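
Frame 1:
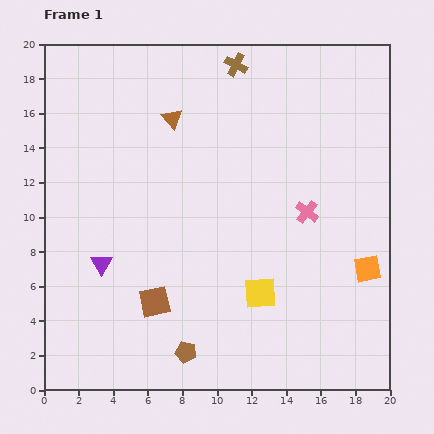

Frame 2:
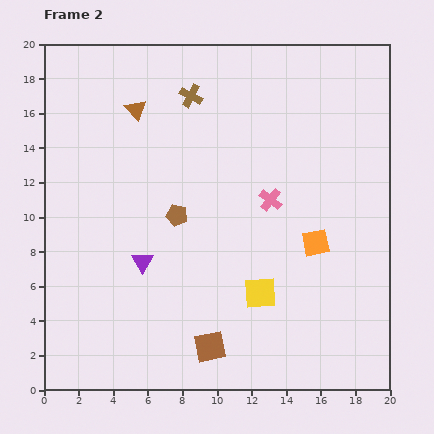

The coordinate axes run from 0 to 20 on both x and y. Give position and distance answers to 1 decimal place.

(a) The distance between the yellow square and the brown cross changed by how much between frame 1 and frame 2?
-1.2

Distance in frame 1: 13.3. Distance in frame 2: 12.1.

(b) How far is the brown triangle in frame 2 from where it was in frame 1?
2.2

The brown triangle moved from (7.4, 15.7) to (5.3, 16.2), a distance of √(2.1² + 0.5²) ≈ 2.2.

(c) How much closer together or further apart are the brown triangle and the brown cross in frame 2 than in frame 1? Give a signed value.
-1.5

Distance in frame 1: 4.8. Distance in frame 2: 3.3.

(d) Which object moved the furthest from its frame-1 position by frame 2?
the brown pentagon

(moved 7.9; next 4.1)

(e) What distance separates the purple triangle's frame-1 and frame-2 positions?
2.4

The purple triangle moved from (3.3, 7.3) to (5.7, 7.4), a distance of √(2.4² + 0.1²) ≈ 2.4.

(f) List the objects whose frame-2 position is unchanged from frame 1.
the yellow square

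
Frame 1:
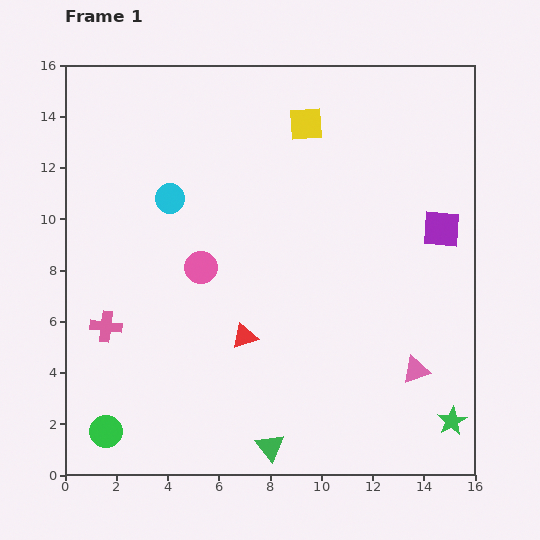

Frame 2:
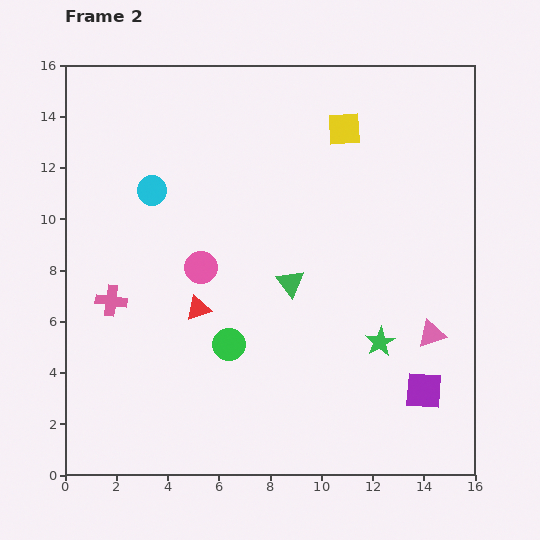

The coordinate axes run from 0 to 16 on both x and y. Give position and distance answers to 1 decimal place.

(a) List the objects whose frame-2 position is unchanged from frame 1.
the pink circle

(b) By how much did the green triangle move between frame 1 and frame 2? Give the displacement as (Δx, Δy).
(0.8, 6.4)

The green triangle was at (8.0, 1.1) in frame 1 and (8.8, 7.5) in frame 2.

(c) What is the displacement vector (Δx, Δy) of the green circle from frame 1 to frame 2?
(4.8, 3.4)

The green circle was at (1.6, 1.7) in frame 1 and (6.4, 5.1) in frame 2.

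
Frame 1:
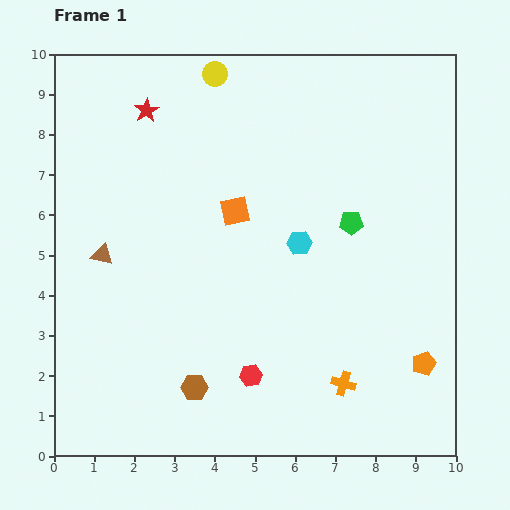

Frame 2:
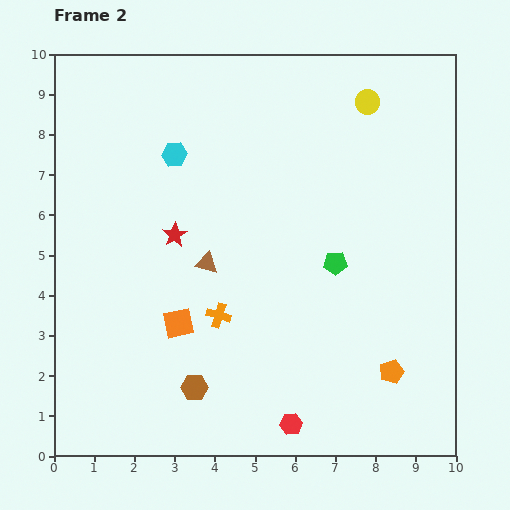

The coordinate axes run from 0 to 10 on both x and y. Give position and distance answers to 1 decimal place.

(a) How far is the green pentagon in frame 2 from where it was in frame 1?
1.1

The green pentagon moved from (7.4, 5.8) to (7.0, 4.8), a distance of √(0.4² + 1.0²) ≈ 1.1.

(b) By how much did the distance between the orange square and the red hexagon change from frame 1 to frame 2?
-0.3

Distance in frame 1: 4.1. Distance in frame 2: 3.8.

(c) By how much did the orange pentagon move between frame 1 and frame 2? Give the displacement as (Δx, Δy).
(-0.8, -0.2)

The orange pentagon was at (9.2, 2.3) in frame 1 and (8.4, 2.1) in frame 2.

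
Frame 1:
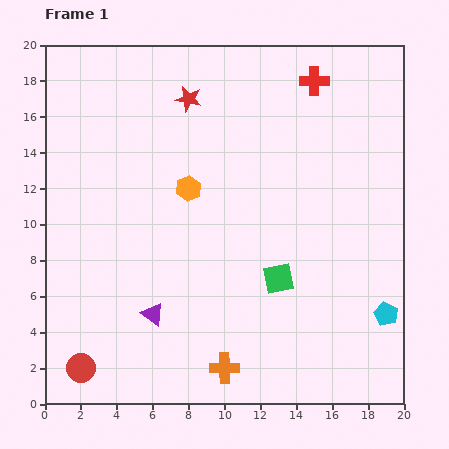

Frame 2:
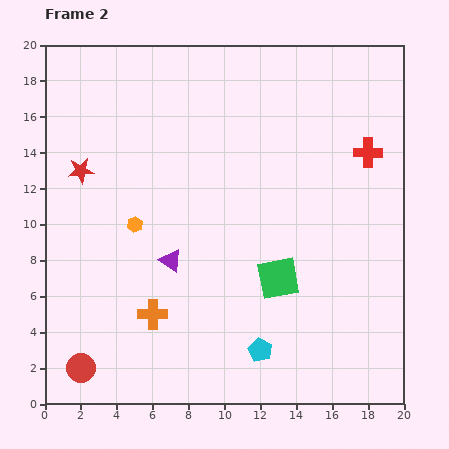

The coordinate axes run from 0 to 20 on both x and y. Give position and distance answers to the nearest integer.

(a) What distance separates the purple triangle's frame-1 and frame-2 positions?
3

The purple triangle moved from (6, 5) to (7, 8), a distance of √(1² + 3²) ≈ 3.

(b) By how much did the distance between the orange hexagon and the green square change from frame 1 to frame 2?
+2

Distance in frame 1: 7. Distance in frame 2: 9.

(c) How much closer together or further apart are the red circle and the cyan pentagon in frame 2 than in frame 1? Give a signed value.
-7

Distance in frame 1: 17. Distance in frame 2: 10.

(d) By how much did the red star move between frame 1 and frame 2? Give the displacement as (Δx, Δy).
(-6, -4)

The red star was at (8, 17) in frame 1 and (2, 13) in frame 2.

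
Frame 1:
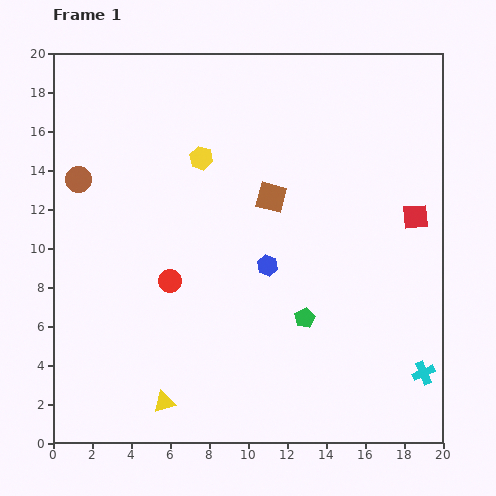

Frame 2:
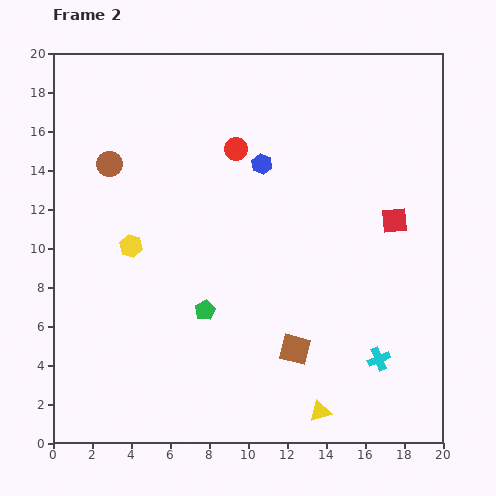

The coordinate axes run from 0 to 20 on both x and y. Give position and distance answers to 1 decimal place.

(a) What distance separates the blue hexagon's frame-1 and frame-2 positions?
5.2

The blue hexagon moved from (11.0, 9.1) to (10.7, 14.3), a distance of √(0.3² + 5.2²) ≈ 5.2.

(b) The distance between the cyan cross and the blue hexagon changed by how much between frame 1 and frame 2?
+2.0

Distance in frame 1: 9.7. Distance in frame 2: 11.7.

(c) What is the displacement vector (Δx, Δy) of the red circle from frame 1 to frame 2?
(3.4, 6.8)

The red circle was at (6.0, 8.3) in frame 1 and (9.4, 15.1) in frame 2.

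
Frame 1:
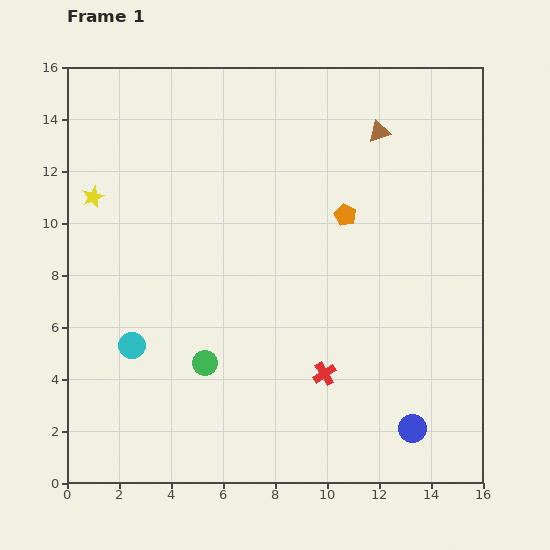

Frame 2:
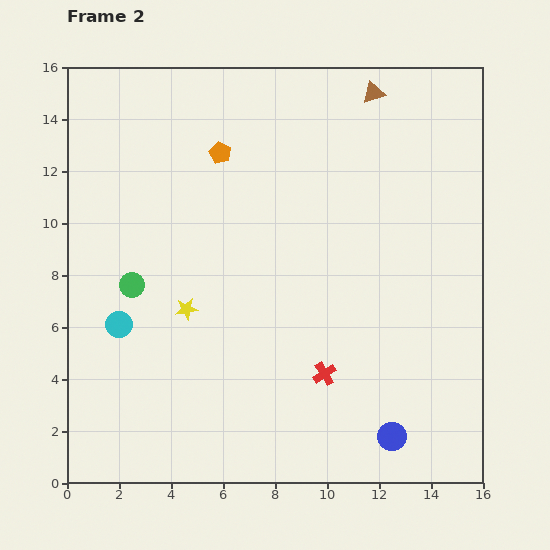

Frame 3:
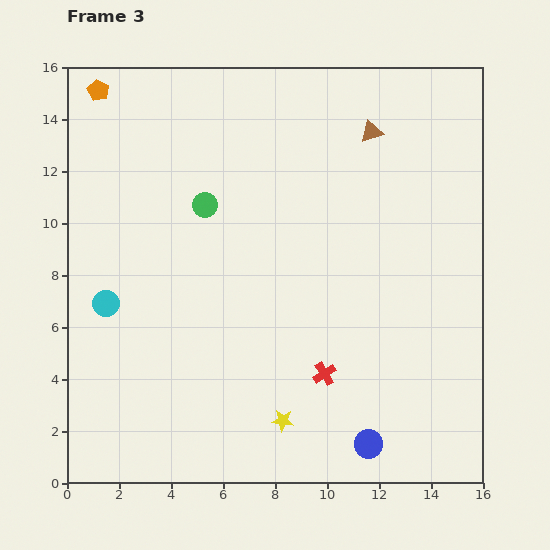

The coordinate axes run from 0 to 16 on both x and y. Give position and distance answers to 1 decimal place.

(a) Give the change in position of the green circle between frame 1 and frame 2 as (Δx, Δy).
(-2.8, 3.0)

The green circle was at (5.3, 4.6) in frame 1 and (2.5, 7.6) in frame 2.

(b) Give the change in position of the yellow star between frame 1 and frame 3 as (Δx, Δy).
(7.3, -8.6)

The yellow star was at (1.0, 11.0) in frame 1 and (8.3, 2.4) in frame 3.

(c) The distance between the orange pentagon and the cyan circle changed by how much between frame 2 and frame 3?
+0.5

Distance in frame 2: 7.7. Distance in frame 3: 8.2.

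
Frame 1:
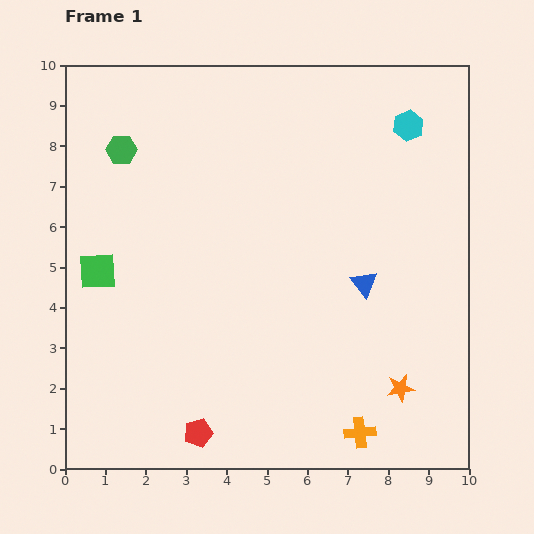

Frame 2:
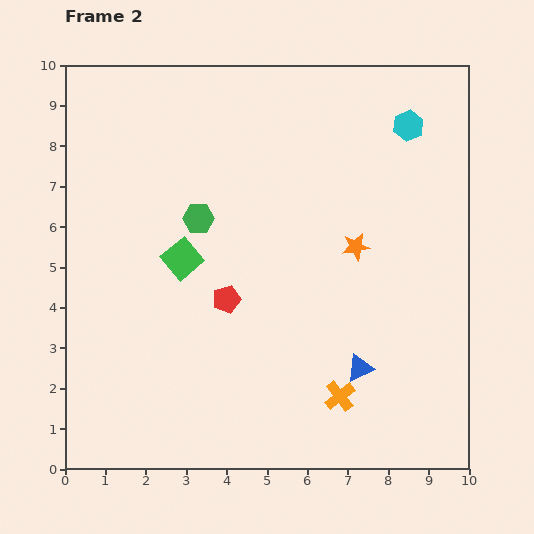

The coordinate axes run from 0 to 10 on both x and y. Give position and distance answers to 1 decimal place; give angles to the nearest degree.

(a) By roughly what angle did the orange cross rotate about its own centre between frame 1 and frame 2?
33° counter-clockwise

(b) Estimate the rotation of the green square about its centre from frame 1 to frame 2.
37° counter-clockwise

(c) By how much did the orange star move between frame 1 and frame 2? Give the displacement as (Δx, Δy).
(-1.1, 3.5)

The orange star was at (8.3, 2.0) in frame 1 and (7.2, 5.5) in frame 2.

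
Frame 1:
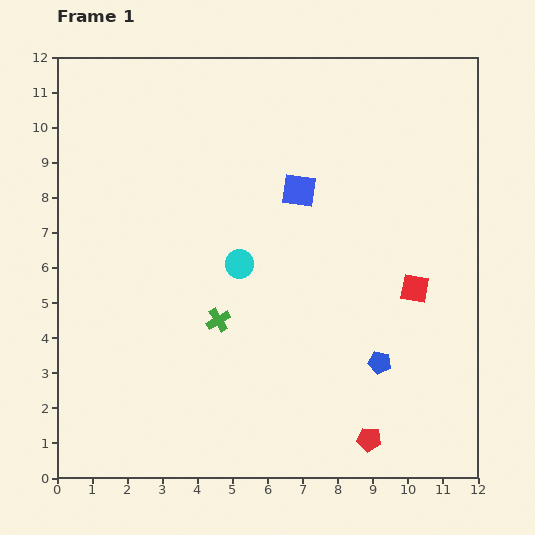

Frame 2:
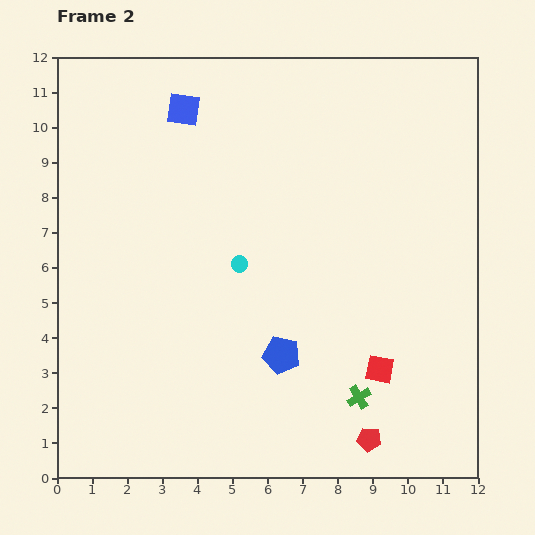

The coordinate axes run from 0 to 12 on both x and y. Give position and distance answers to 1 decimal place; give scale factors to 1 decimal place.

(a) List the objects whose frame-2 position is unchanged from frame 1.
the red pentagon, the cyan circle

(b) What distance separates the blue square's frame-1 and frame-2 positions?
4.0

The blue square moved from (6.9, 8.2) to (3.6, 10.5), a distance of √(3.3² + 2.3²) ≈ 4.0.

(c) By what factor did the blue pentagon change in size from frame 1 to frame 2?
1.7×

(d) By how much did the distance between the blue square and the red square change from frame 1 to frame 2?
+5.0

Distance in frame 1: 4.3. Distance in frame 2: 9.3.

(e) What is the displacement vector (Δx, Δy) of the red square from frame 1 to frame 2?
(-1.0, -2.3)

The red square was at (10.2, 5.4) in frame 1 and (9.2, 3.1) in frame 2.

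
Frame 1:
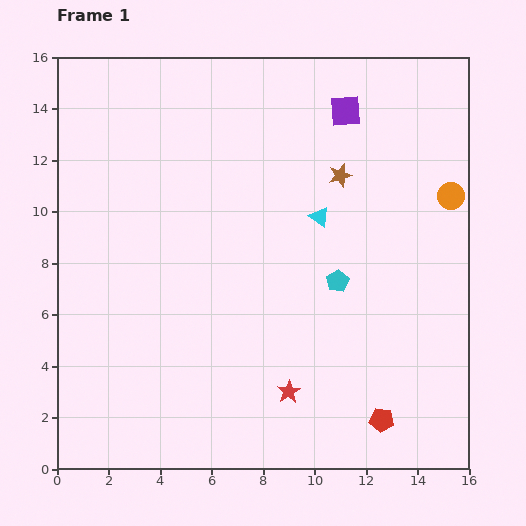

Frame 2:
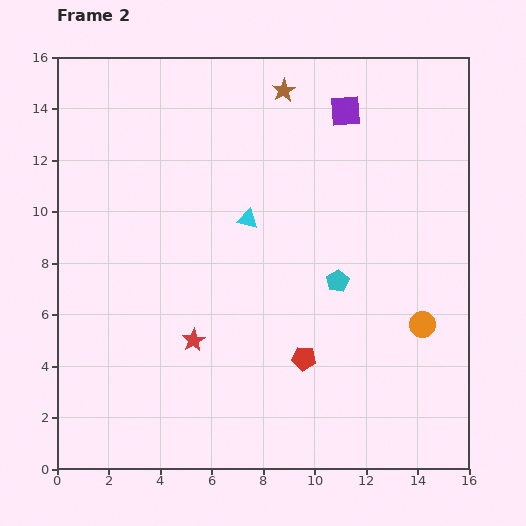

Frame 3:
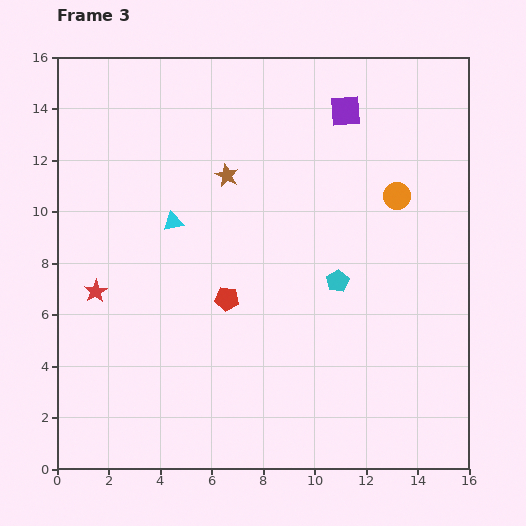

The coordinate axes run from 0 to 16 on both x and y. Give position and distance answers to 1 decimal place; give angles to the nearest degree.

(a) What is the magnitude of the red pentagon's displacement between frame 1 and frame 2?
3.8

The red pentagon moved from (12.6, 1.9) to (9.6, 4.3), a distance of √(3.0² + 2.4²) ≈ 3.8.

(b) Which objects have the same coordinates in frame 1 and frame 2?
the cyan pentagon, the purple square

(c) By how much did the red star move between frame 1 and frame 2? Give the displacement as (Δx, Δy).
(-3.7, 2.0)

The red star was at (9.0, 3.0) in frame 1 and (5.3, 5.0) in frame 2.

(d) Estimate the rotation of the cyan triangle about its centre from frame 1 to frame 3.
49° counter-clockwise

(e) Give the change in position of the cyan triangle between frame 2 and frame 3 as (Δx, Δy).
(-2.9, -0.1)

The cyan triangle was at (7.4, 9.7) in frame 2 and (4.5, 9.6) in frame 3.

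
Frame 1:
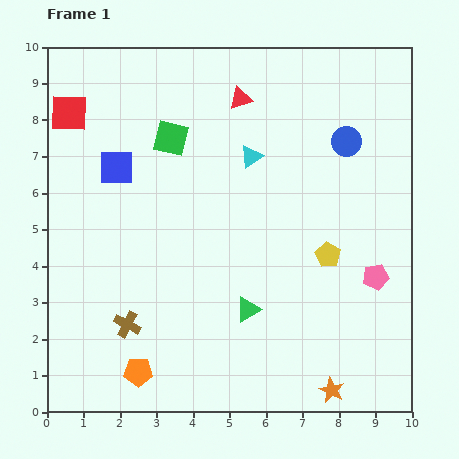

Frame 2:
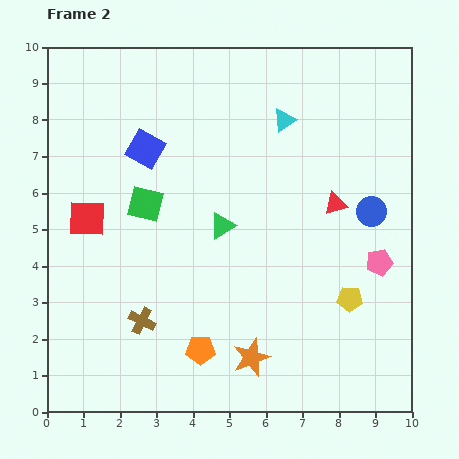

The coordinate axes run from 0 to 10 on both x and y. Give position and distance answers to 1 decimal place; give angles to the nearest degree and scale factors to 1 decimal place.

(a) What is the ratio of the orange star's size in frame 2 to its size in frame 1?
1.5×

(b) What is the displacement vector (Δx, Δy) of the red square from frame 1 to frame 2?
(0.5, -2.9)

The red square was at (0.6, 8.2) in frame 1 and (1.1, 5.3) in frame 2.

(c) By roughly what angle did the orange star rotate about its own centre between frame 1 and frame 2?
25° clockwise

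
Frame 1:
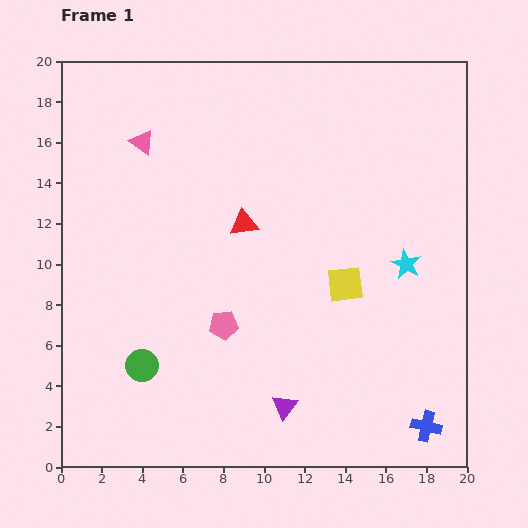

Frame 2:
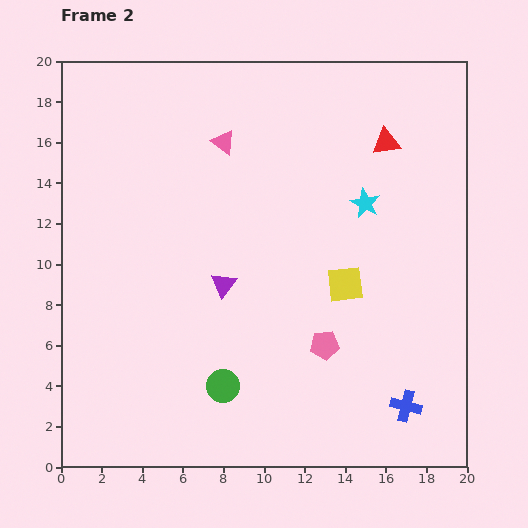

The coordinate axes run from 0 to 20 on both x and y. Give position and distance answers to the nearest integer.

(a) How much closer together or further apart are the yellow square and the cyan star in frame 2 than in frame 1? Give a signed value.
+1

Distance in frame 1: 3. Distance in frame 2: 4.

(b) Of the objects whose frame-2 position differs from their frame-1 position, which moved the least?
the blue cross

(moved 1)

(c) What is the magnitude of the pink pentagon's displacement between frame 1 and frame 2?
5

The pink pentagon moved from (8, 7) to (13, 6), a distance of √(5² + 1²) ≈ 5.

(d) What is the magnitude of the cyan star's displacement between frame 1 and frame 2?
4

The cyan star moved from (17, 10) to (15, 13), a distance of √(2² + 3²) ≈ 4.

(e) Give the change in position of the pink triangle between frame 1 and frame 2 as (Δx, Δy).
(4, 0)

The pink triangle was at (4, 16) in frame 1 and (8, 16) in frame 2.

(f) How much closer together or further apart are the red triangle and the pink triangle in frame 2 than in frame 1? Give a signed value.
+2

Distance in frame 1: 6. Distance in frame 2: 8.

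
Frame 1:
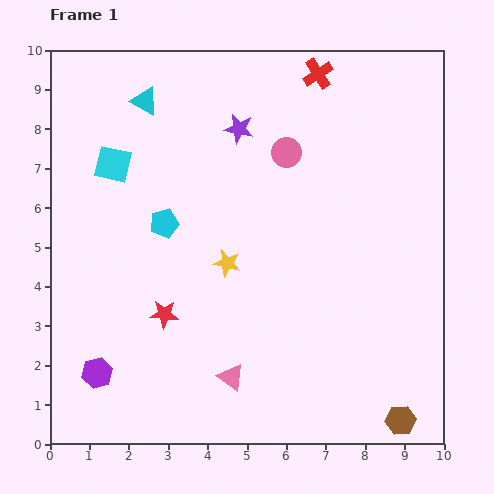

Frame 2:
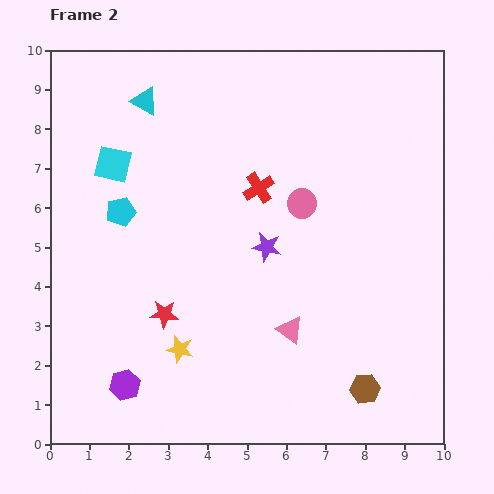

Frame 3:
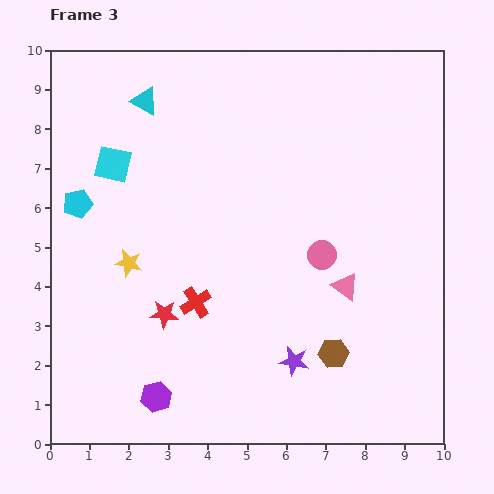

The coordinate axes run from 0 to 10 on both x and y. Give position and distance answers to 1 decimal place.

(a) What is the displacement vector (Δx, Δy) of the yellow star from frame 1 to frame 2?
(-1.2, -2.2)

The yellow star was at (4.5, 4.6) in frame 1 and (3.3, 2.4) in frame 2.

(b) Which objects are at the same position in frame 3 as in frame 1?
the red star, the cyan square, the cyan triangle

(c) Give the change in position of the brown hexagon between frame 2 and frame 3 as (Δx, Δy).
(-0.8, 0.9)

The brown hexagon was at (8.0, 1.4) in frame 2 and (7.2, 2.3) in frame 3.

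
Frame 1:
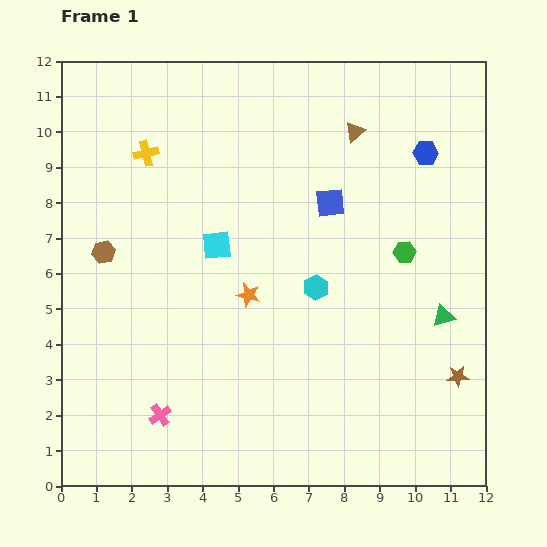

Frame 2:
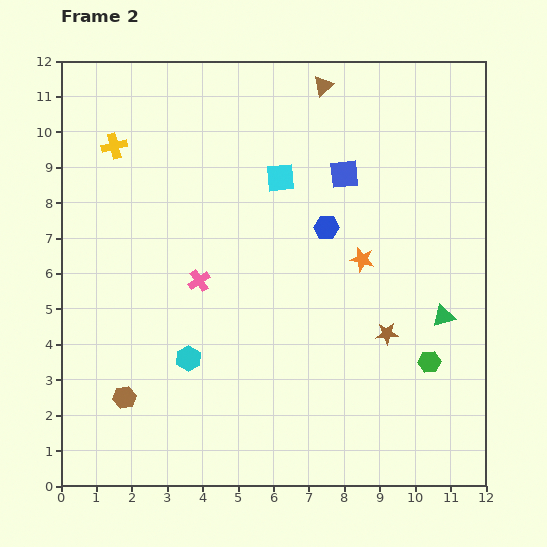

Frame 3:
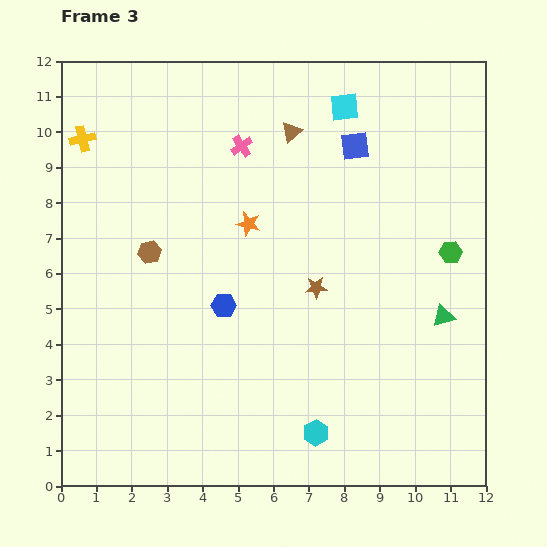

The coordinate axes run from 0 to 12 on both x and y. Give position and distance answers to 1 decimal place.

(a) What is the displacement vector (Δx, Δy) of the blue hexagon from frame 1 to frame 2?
(-2.8, -2.1)

The blue hexagon was at (10.3, 9.4) in frame 1 and (7.5, 7.3) in frame 2.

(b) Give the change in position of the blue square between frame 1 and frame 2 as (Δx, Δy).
(0.4, 0.8)

The blue square was at (7.6, 8.0) in frame 1 and (8.0, 8.8) in frame 2.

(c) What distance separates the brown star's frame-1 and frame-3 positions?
4.7

The brown star moved from (11.2, 3.1) to (7.2, 5.6), a distance of √(4.0² + 2.5²) ≈ 4.7.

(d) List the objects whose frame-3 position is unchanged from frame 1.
the green triangle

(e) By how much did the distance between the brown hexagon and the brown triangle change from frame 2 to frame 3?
-5.2

Distance in frame 2: 10.4. Distance in frame 3: 5.2.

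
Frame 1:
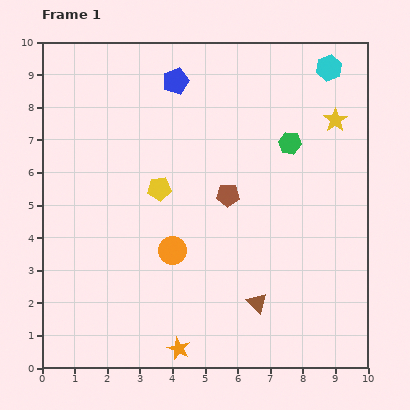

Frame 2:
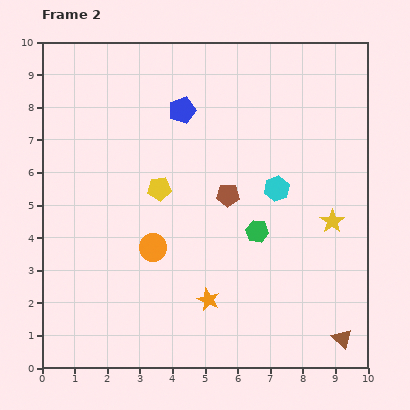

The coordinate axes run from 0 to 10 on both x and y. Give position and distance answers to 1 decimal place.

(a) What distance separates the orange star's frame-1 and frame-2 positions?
1.7

The orange star moved from (4.2, 0.6) to (5.1, 2.1), a distance of √(0.9² + 1.5²) ≈ 1.7.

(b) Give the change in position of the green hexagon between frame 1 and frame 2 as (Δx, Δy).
(-1.0, -2.7)

The green hexagon was at (7.6, 6.9) in frame 1 and (6.6, 4.2) in frame 2.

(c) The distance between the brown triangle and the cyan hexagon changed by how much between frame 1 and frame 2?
-2.5

Distance in frame 1: 7.5. Distance in frame 2: 5.0.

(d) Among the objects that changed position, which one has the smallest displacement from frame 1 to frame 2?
the orange circle

(moved 0.6)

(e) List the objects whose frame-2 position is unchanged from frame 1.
the brown pentagon, the yellow pentagon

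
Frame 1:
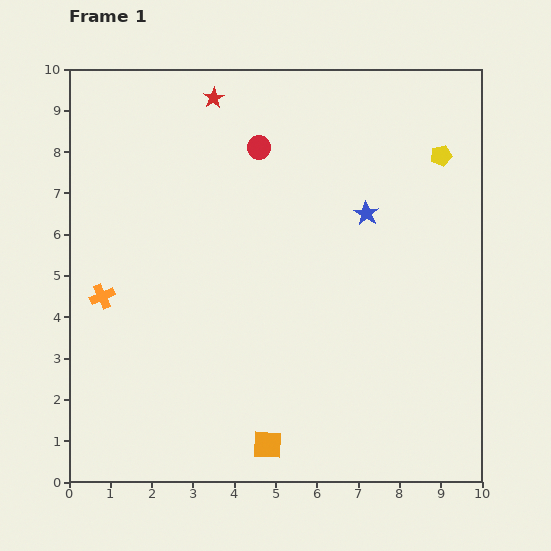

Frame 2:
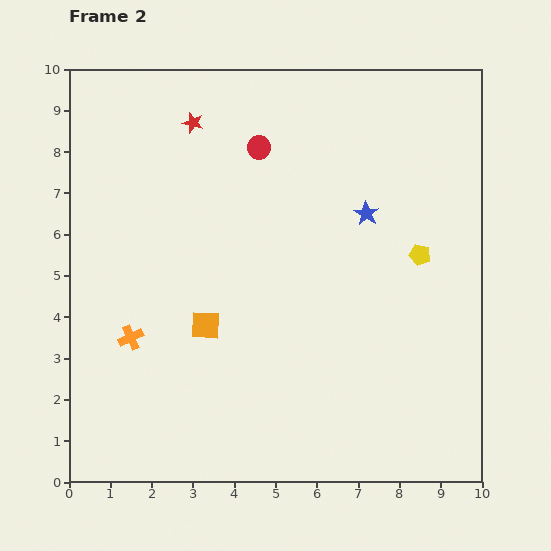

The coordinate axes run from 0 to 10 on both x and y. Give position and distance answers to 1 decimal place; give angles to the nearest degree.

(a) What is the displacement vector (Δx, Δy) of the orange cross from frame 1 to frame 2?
(0.7, -1.0)

The orange cross was at (0.8, 4.5) in frame 1 and (1.5, 3.5) in frame 2.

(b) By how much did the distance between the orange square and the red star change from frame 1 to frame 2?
-3.6

Distance in frame 1: 8.5. Distance in frame 2: 4.9.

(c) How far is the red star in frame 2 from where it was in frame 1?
0.8

The red star moved from (3.5, 9.3) to (3.0, 8.7), a distance of √(0.5² + 0.6²) ≈ 0.8.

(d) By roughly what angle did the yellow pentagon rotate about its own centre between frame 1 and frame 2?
29° clockwise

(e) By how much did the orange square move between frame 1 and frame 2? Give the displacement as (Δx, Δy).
(-1.5, 2.9)

The orange square was at (4.8, 0.9) in frame 1 and (3.3, 3.8) in frame 2.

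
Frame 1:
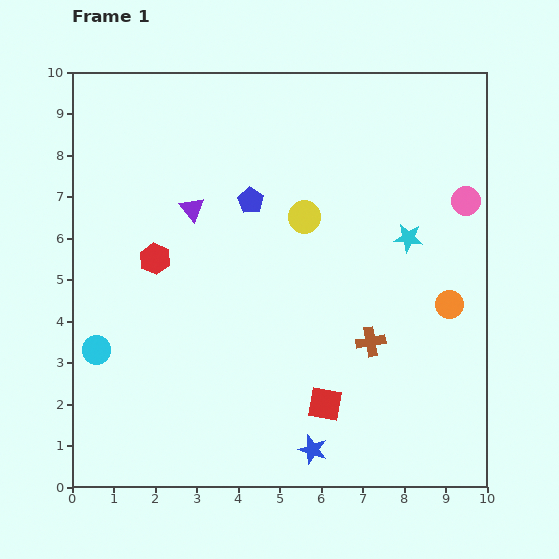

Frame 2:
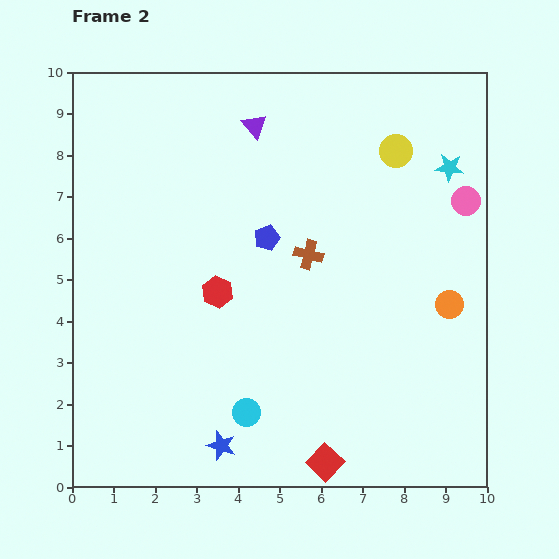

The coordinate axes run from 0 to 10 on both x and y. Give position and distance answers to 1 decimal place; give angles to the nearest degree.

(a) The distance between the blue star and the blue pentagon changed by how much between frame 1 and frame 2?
-1.1

Distance in frame 1: 6.2. Distance in frame 2: 5.1.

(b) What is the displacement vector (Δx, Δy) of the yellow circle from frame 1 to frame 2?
(2.2, 1.6)

The yellow circle was at (5.6, 6.5) in frame 1 and (7.8, 8.1) in frame 2.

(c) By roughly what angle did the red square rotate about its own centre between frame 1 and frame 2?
33° clockwise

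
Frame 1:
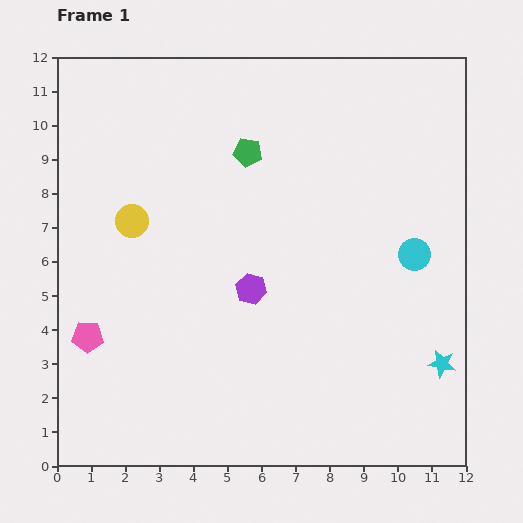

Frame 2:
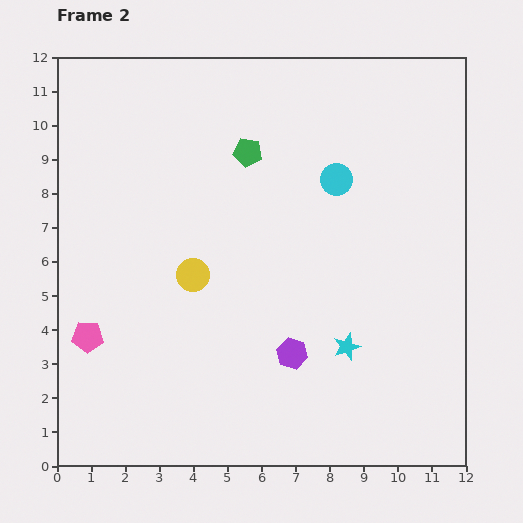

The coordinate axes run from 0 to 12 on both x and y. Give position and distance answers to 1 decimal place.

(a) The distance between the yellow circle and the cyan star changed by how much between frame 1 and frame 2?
-5.0

Distance in frame 1: 10.0. Distance in frame 2: 5.0.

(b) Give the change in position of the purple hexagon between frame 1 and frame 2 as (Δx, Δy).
(1.2, -1.9)

The purple hexagon was at (5.7, 5.2) in frame 1 and (6.9, 3.3) in frame 2.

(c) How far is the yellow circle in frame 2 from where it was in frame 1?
2.4

The yellow circle moved from (2.2, 7.2) to (4.0, 5.6), a distance of √(1.8² + 1.6²) ≈ 2.4.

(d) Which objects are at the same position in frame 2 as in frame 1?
the pink pentagon, the green pentagon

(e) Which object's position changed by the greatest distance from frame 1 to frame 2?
the cyan circle

(moved 3.2; next 2.8)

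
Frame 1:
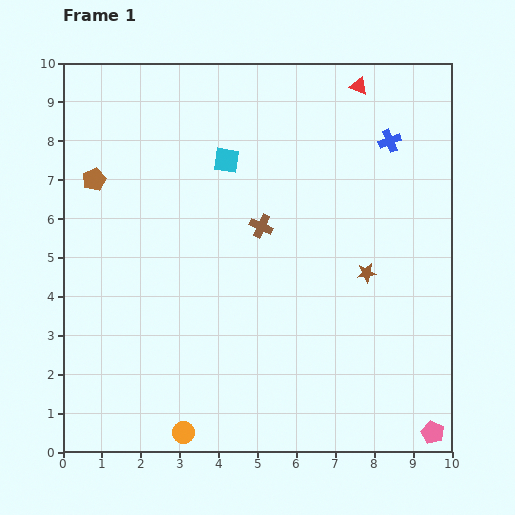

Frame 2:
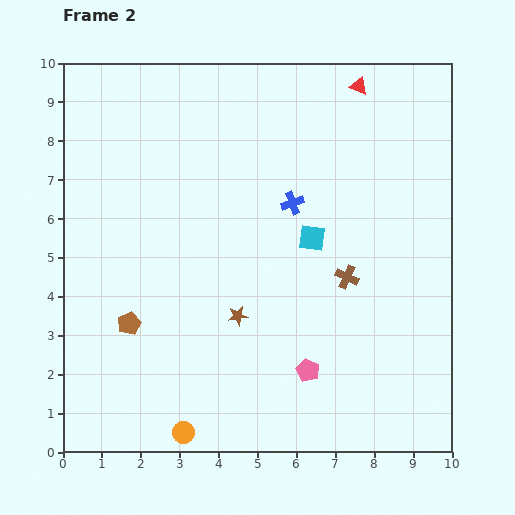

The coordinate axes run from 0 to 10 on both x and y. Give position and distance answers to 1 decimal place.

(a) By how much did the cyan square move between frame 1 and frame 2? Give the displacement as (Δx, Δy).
(2.2, -2.0)

The cyan square was at (4.2, 7.5) in frame 1 and (6.4, 5.5) in frame 2.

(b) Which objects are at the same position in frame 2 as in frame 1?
the red triangle, the orange circle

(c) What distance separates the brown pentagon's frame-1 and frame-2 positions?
3.8

The brown pentagon moved from (0.8, 7.0) to (1.7, 3.3), a distance of √(0.9² + 3.7²) ≈ 3.8.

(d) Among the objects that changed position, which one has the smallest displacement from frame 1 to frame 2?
the brown cross

(moved 2.6)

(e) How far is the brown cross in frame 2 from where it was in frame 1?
2.6

The brown cross moved from (5.1, 5.8) to (7.3, 4.5), a distance of √(2.2² + 1.3²) ≈ 2.6.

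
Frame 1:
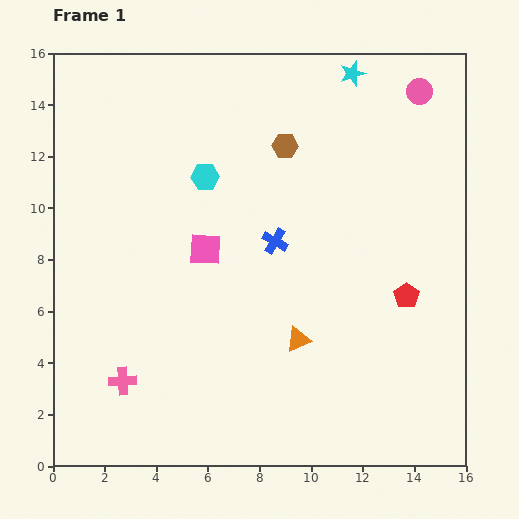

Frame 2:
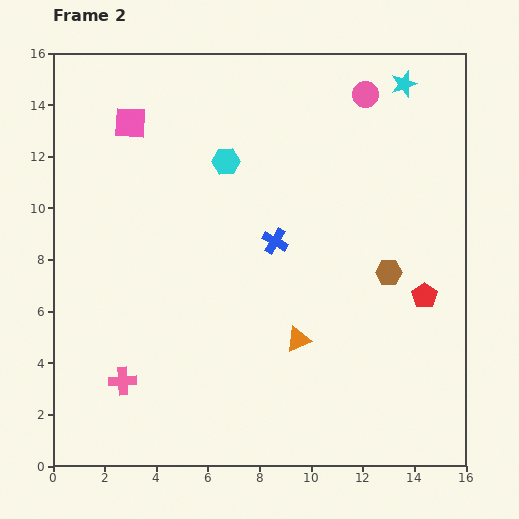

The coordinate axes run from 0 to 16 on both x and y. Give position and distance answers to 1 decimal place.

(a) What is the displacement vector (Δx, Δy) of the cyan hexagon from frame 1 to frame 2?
(0.8, 0.6)

The cyan hexagon was at (5.9, 11.2) in frame 1 and (6.7, 11.8) in frame 2.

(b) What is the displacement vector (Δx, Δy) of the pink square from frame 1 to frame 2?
(-2.9, 4.9)

The pink square was at (5.9, 8.4) in frame 1 and (3.0, 13.3) in frame 2.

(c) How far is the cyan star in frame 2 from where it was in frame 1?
2.0

The cyan star moved from (11.6, 15.2) to (13.6, 14.8), a distance of √(2.0² + 0.4²) ≈ 2.0.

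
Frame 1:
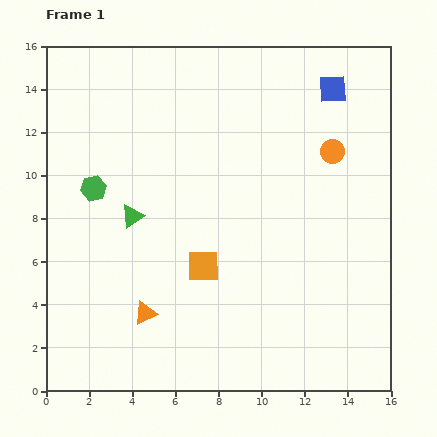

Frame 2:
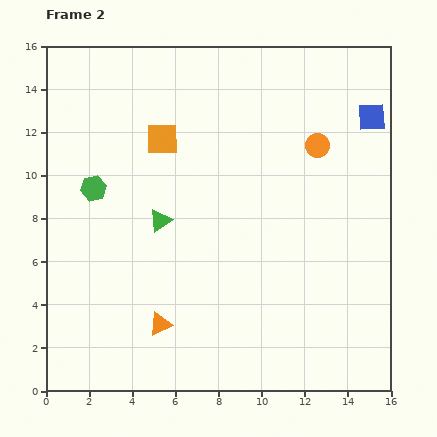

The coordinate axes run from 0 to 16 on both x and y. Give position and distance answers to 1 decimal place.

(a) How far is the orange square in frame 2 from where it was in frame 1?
6.2

The orange square moved from (7.3, 5.8) to (5.4, 11.7), a distance of √(1.9² + 5.9²) ≈ 6.2.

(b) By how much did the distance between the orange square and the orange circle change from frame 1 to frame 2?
-0.8

Distance in frame 1: 8.0. Distance in frame 2: 7.2.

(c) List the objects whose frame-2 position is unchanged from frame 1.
the green hexagon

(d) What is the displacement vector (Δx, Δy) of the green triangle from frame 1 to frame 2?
(1.3, -0.2)

The green triangle was at (4.0, 8.1) in frame 1 and (5.3, 7.9) in frame 2.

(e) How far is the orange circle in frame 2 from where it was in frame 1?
0.8

The orange circle moved from (13.3, 11.1) to (12.6, 11.4), a distance of √(0.7² + 0.3²) ≈ 0.8.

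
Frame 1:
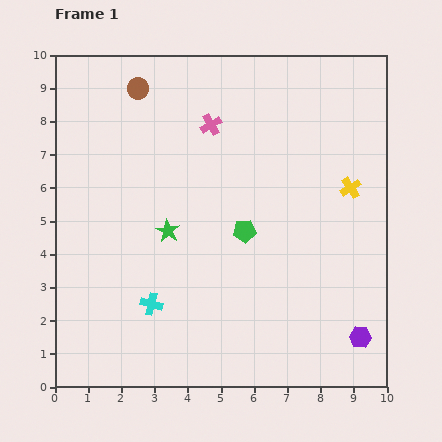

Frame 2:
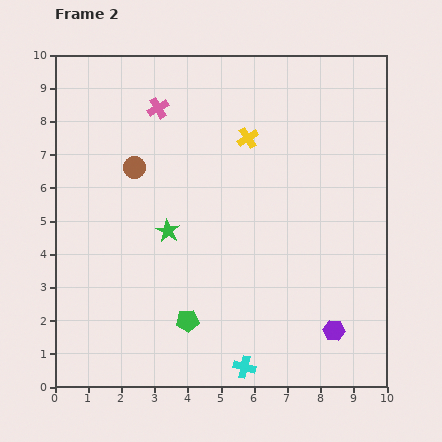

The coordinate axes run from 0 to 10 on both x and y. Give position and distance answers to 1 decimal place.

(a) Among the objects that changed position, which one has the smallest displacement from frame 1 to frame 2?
the purple hexagon

(moved 0.8)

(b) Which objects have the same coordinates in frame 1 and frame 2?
the green star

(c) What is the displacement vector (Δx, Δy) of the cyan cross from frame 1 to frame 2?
(2.8, -1.9)

The cyan cross was at (2.9, 2.5) in frame 1 and (5.7, 0.6) in frame 2.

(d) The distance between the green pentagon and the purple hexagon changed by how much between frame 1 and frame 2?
-0.3

Distance in frame 1: 4.7. Distance in frame 2: 4.4.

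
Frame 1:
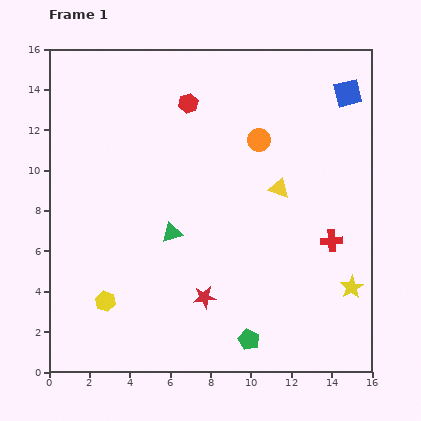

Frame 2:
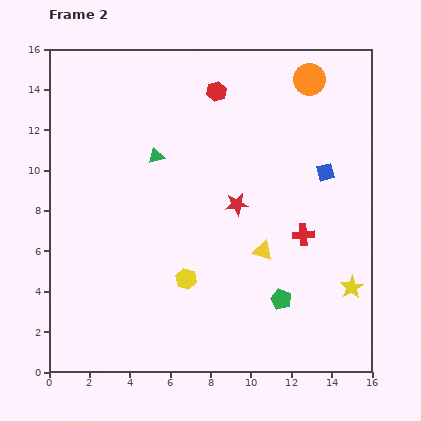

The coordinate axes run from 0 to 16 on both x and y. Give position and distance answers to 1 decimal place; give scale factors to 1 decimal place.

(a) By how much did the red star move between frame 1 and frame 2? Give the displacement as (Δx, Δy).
(1.6, 4.6)

The red star was at (7.7, 3.7) in frame 1 and (9.3, 8.3) in frame 2.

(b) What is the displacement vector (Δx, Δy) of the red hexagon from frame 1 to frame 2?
(1.4, 0.6)

The red hexagon was at (6.9, 13.3) in frame 1 and (8.3, 13.9) in frame 2.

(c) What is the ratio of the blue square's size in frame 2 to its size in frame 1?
0.6×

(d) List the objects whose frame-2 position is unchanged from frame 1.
the yellow star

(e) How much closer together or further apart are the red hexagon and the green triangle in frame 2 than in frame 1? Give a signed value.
-2.0

Distance in frame 1: 6.4. Distance in frame 2: 4.4.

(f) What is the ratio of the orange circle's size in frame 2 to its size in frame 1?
1.4×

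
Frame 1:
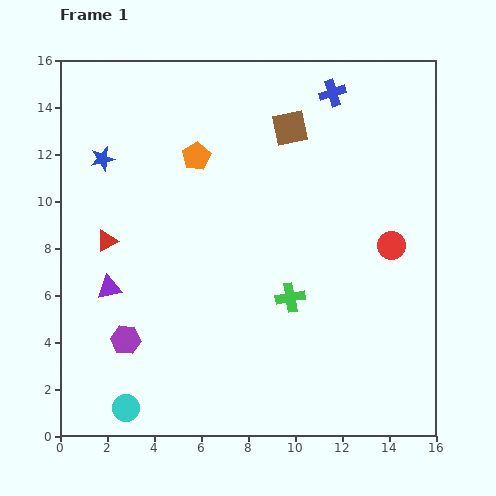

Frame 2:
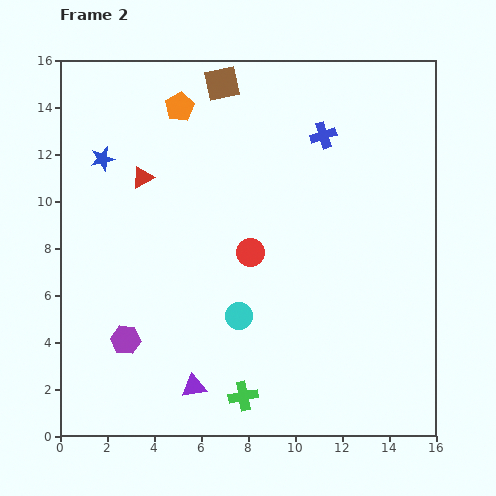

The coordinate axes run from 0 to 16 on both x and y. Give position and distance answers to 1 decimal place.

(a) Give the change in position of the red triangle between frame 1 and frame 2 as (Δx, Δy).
(1.5, 2.7)

The red triangle was at (2.0, 8.3) in frame 1 and (3.5, 11.0) in frame 2.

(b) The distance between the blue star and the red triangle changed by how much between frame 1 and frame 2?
-1.6

Distance in frame 1: 3.5. Distance in frame 2: 1.9.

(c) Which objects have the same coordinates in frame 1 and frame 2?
the purple hexagon, the blue star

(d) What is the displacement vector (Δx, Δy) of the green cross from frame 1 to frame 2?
(-2.0, -4.2)

The green cross was at (9.8, 5.9) in frame 1 and (7.8, 1.7) in frame 2.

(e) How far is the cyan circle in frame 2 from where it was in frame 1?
6.2

The cyan circle moved from (2.8, 1.2) to (7.6, 5.1), a distance of √(4.8² + 3.9²) ≈ 6.2.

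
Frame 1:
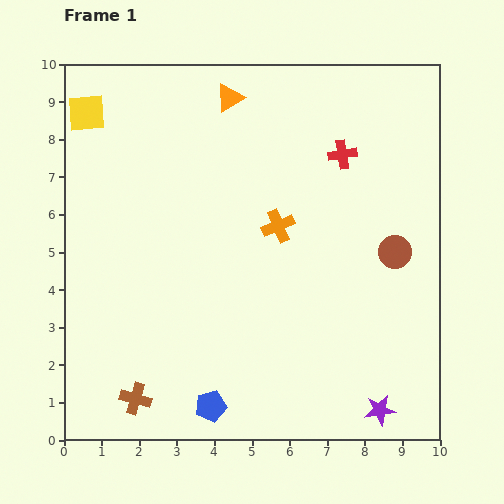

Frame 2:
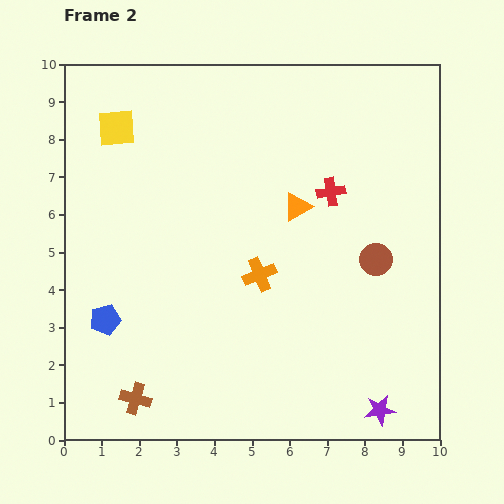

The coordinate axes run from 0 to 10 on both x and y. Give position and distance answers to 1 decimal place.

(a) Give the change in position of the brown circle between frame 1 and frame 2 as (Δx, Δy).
(-0.5, -0.2)

The brown circle was at (8.8, 5.0) in frame 1 and (8.3, 4.8) in frame 2.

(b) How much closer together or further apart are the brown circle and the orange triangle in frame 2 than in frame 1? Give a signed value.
-3.5

Distance in frame 1: 6.0. Distance in frame 2: 2.5.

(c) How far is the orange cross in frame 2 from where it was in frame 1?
1.4

The orange cross moved from (5.7, 5.7) to (5.2, 4.4), a distance of √(0.5² + 1.3²) ≈ 1.4.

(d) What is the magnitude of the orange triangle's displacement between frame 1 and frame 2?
3.4

The orange triangle moved from (4.4, 9.1) to (6.2, 6.2), a distance of √(1.8² + 2.9²) ≈ 3.4.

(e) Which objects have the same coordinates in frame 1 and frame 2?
the brown cross, the purple star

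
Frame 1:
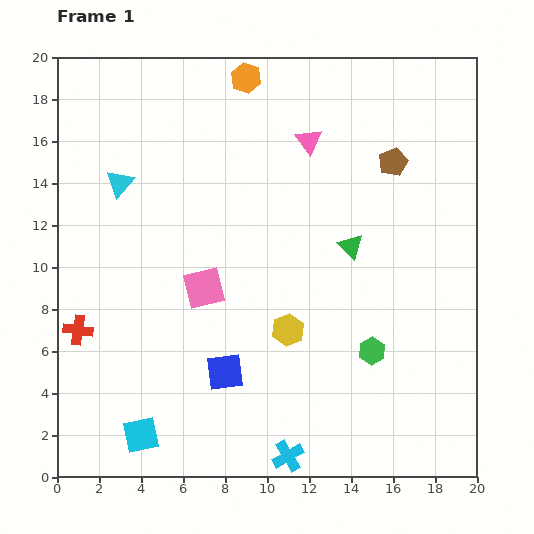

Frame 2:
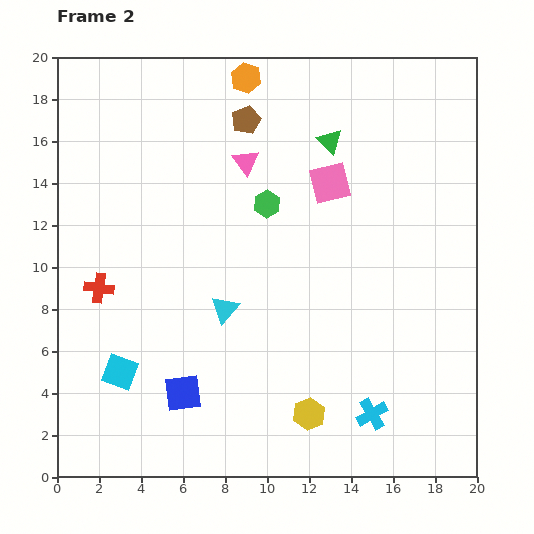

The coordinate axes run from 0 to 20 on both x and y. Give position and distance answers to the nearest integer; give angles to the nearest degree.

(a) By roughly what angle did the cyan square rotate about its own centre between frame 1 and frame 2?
33° clockwise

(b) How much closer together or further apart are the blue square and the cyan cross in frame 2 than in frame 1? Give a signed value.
+4

Distance in frame 1: 5. Distance in frame 2: 9.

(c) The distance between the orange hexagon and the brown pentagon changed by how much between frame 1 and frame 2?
-6

Distance in frame 1: 8. Distance in frame 2: 2.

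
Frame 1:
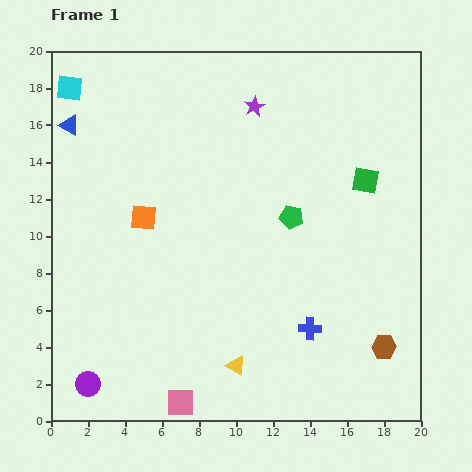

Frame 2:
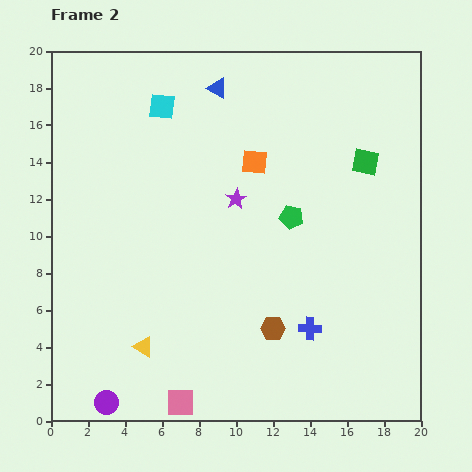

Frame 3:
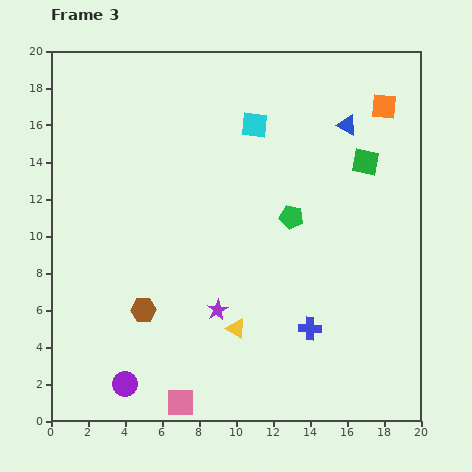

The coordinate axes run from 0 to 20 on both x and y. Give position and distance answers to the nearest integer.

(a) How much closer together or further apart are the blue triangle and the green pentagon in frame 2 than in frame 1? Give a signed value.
-5

Distance in frame 1: 13. Distance in frame 2: 8.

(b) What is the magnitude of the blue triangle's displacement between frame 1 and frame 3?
15

The blue triangle moved from (1, 16) to (16, 16), a distance of √(15² + 0²) ≈ 15.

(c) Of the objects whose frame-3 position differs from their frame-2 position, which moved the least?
the purple circle

(moved 1)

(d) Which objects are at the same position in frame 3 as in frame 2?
the blue cross, the pink square, the green square, the green pentagon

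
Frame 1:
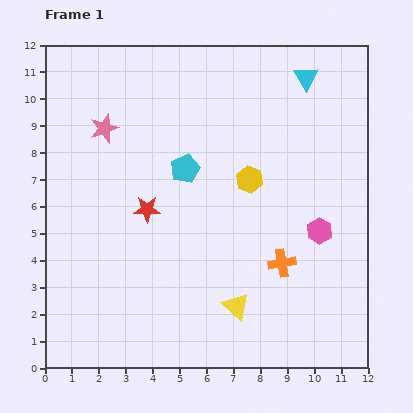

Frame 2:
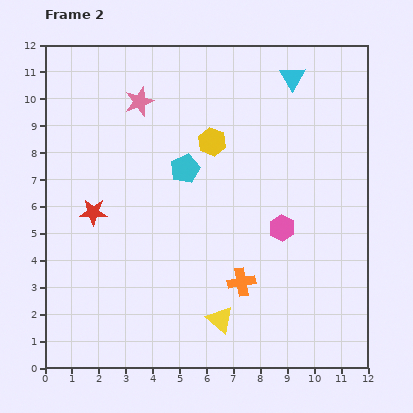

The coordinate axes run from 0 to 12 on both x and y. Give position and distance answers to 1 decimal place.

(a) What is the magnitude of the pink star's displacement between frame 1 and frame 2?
1.6

The pink star moved from (2.2, 8.9) to (3.5, 9.9), a distance of √(1.3² + 1.0²) ≈ 1.6.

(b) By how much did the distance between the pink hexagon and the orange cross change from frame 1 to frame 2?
+0.7

Distance in frame 1: 1.8. Distance in frame 2: 2.5.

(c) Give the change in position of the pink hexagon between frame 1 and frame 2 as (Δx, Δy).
(-1.4, 0.1)

The pink hexagon was at (10.2, 5.1) in frame 1 and (8.8, 5.2) in frame 2.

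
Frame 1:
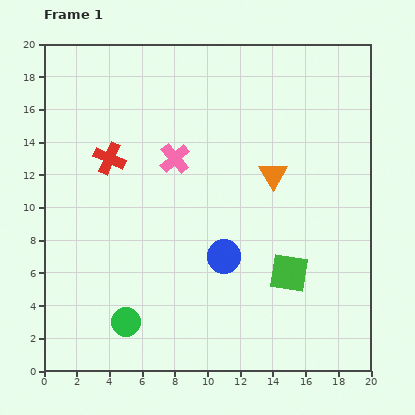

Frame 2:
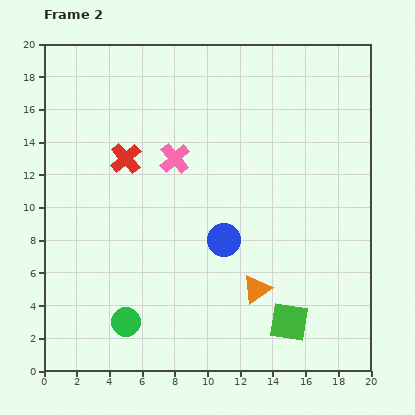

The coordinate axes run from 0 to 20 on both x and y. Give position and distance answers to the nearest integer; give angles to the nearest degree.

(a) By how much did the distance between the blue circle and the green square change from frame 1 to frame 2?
+2

Distance in frame 1: 4. Distance in frame 2: 6.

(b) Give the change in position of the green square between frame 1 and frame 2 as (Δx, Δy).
(0, -3)

The green square was at (15, 6) in frame 1 and (15, 3) in frame 2.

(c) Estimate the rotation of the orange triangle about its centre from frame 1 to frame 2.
26° clockwise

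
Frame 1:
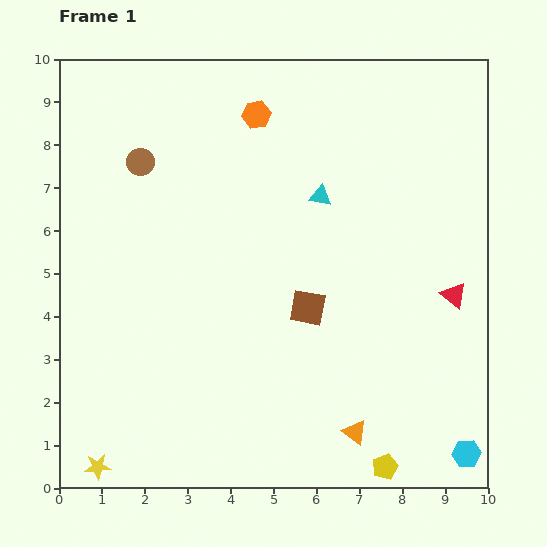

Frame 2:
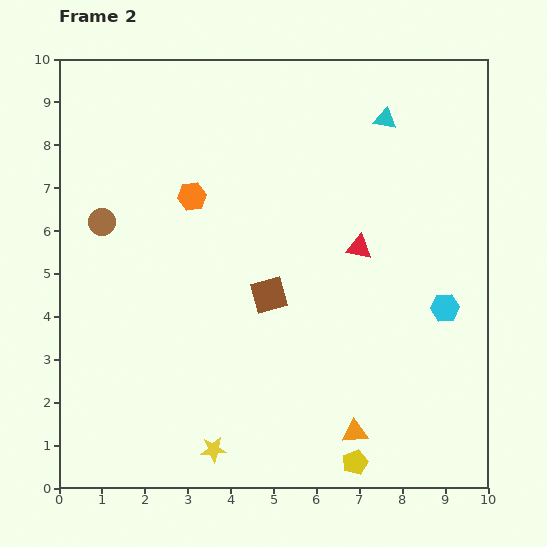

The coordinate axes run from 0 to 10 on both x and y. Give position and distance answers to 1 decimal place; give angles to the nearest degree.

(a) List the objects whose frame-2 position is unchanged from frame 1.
the orange triangle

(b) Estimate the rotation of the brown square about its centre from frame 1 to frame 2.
26° counter-clockwise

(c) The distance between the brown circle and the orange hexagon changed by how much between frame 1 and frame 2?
-0.7

Distance in frame 1: 2.9. Distance in frame 2: 2.2.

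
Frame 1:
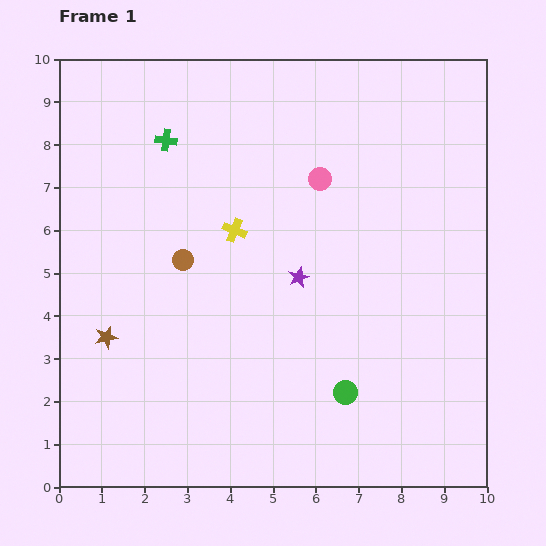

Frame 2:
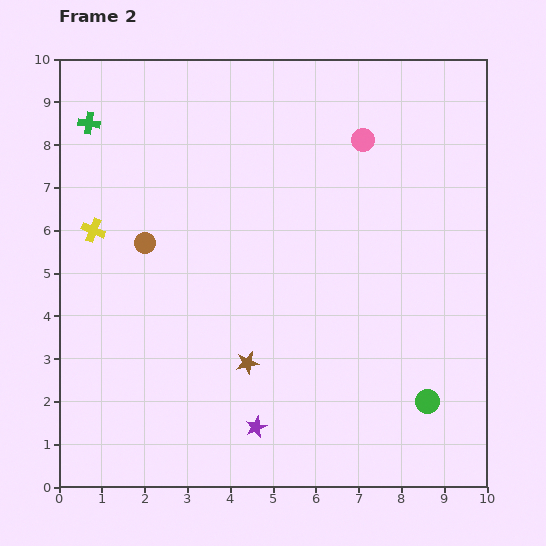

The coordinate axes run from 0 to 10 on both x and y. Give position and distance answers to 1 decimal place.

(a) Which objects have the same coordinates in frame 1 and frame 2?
none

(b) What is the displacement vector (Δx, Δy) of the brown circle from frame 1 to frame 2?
(-0.9, 0.4)

The brown circle was at (2.9, 5.3) in frame 1 and (2.0, 5.7) in frame 2.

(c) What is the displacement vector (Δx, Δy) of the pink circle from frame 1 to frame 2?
(1.0, 0.9)

The pink circle was at (6.1, 7.2) in frame 1 and (7.1, 8.1) in frame 2.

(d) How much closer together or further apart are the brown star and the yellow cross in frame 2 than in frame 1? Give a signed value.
+0.9

Distance in frame 1: 3.9. Distance in frame 2: 4.8.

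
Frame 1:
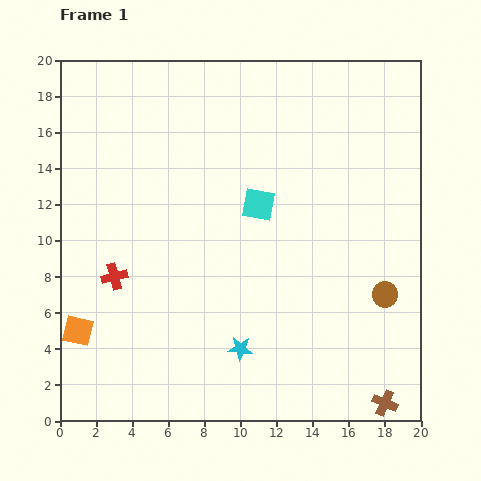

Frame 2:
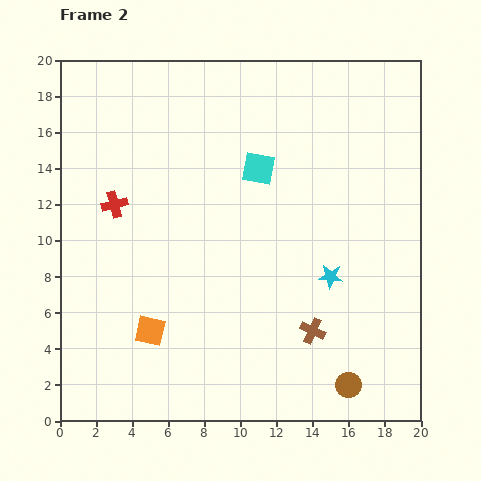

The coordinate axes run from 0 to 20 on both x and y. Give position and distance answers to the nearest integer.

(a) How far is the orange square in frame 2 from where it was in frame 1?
4

The orange square moved from (1, 5) to (5, 5), a distance of √(4² + 0²) ≈ 4.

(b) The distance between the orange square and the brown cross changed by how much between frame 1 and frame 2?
-8

Distance in frame 1: 17. Distance in frame 2: 9.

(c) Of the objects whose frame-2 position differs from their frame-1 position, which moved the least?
the cyan square

(moved 2)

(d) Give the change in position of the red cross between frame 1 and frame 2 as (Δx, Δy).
(0, 4)

The red cross was at (3, 8) in frame 1 and (3, 12) in frame 2.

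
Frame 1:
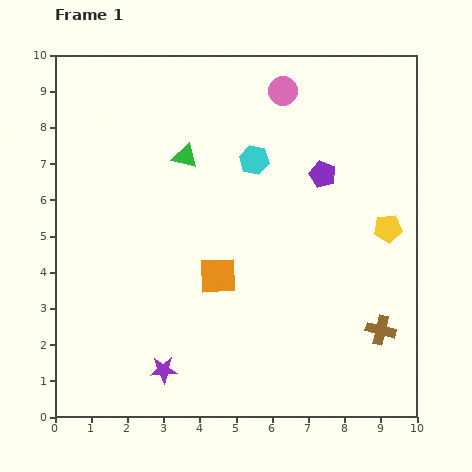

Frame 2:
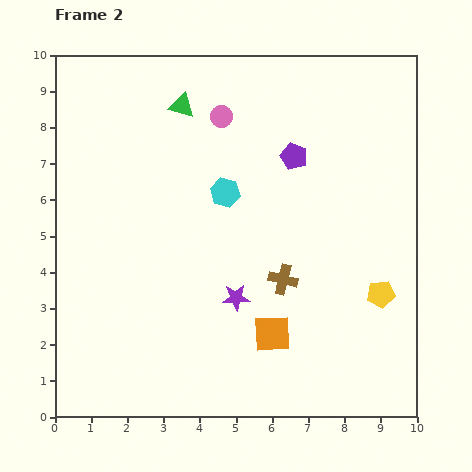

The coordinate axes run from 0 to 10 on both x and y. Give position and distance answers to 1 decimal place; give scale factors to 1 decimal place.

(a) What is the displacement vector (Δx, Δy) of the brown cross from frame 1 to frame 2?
(-2.7, 1.4)

The brown cross was at (9.0, 2.4) in frame 1 and (6.3, 3.8) in frame 2.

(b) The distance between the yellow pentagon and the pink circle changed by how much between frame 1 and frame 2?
+1.8

Distance in frame 1: 4.8. Distance in frame 2: 6.6.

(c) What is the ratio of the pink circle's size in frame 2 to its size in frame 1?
0.8×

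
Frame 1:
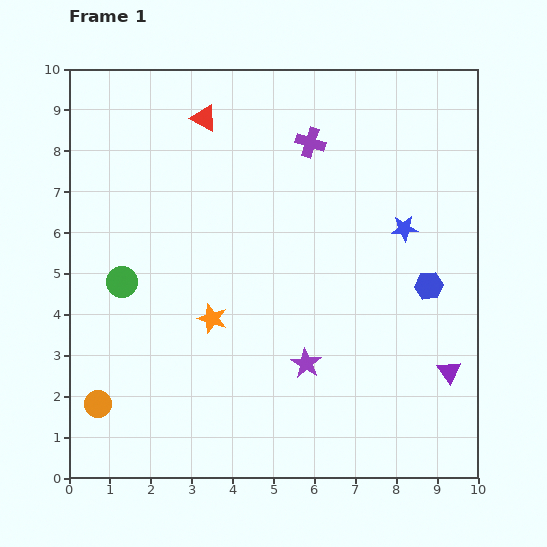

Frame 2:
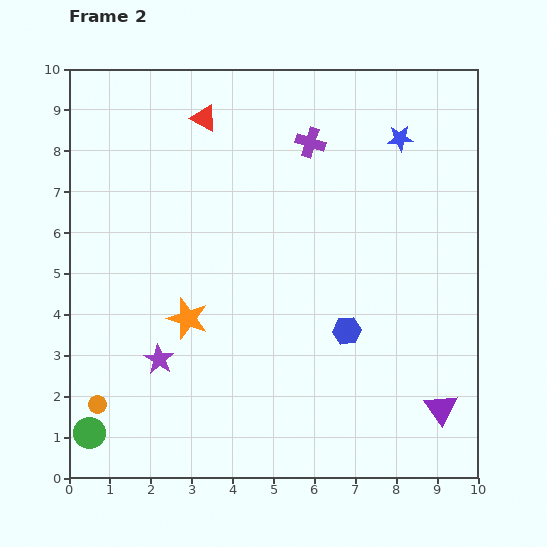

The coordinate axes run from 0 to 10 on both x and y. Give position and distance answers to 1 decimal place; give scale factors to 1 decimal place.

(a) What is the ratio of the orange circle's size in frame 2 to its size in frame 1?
0.6×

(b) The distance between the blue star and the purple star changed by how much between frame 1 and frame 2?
+3.9

Distance in frame 1: 4.1. Distance in frame 2: 8.0.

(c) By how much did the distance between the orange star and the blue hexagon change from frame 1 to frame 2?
-1.5

Distance in frame 1: 5.4. Distance in frame 2: 3.9.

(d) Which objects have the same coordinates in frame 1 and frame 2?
the orange circle, the red triangle, the purple cross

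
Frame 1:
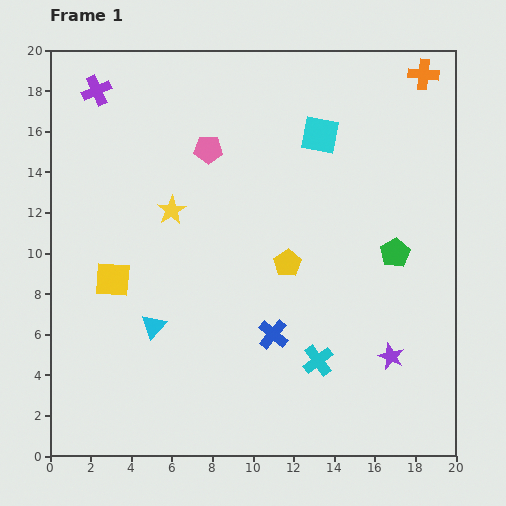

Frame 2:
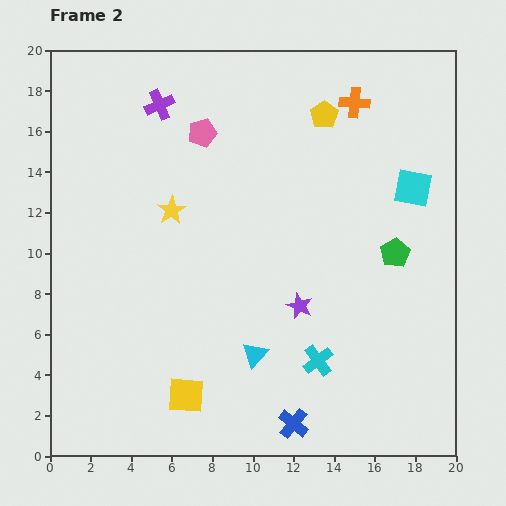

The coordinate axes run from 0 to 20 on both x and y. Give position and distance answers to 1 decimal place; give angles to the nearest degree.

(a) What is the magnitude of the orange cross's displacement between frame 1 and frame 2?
3.7

The orange cross moved from (18.4, 18.8) to (15.0, 17.4), a distance of √(3.4² + 1.4²) ≈ 3.7.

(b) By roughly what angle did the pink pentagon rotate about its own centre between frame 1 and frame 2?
17° counter-clockwise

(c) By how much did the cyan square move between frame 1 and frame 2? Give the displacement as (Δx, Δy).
(4.6, -2.6)

The cyan square was at (13.3, 15.8) in frame 1 and (17.9, 13.2) in frame 2.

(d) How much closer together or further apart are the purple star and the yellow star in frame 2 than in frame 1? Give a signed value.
-5.1

Distance in frame 1: 13.0. Distance in frame 2: 7.9.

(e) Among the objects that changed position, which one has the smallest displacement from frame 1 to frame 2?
the pink pentagon

(moved 0.9)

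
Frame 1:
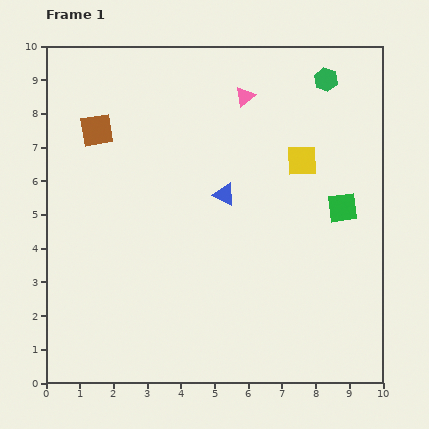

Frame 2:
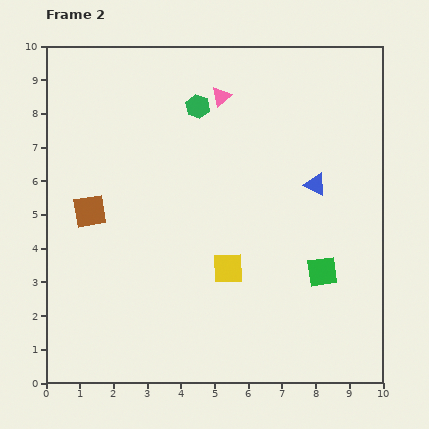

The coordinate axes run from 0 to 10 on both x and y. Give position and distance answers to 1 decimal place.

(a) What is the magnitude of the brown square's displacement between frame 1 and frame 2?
2.4

The brown square moved from (1.5, 7.5) to (1.3, 5.1), a distance of √(0.2² + 2.4²) ≈ 2.4.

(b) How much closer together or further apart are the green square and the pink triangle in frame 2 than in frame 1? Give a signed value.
+1.6

Distance in frame 1: 4.4. Distance in frame 2: 6.0.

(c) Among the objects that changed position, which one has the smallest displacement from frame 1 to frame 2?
the pink triangle

(moved 0.7)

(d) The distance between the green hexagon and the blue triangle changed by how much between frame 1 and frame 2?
-0.3

Distance in frame 1: 4.5. Distance in frame 2: 4.2.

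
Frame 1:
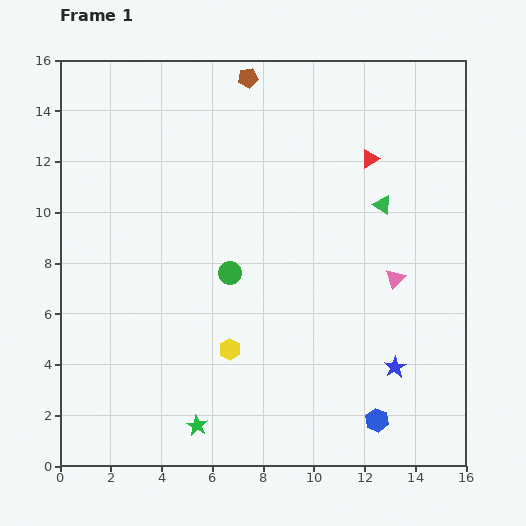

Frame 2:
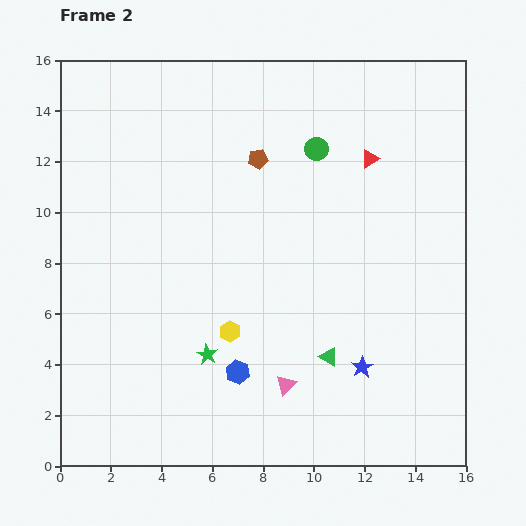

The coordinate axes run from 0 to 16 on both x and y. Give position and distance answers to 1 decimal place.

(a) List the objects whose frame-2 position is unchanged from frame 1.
the red triangle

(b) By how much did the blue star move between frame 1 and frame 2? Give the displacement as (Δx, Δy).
(-1.3, 0.0)

The blue star was at (13.2, 3.9) in frame 1 and (11.9, 3.9) in frame 2.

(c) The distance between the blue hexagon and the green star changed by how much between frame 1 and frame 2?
-5.7

Distance in frame 1: 7.1. Distance in frame 2: 1.4.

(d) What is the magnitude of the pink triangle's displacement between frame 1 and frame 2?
6.0

The pink triangle moved from (13.2, 7.4) to (8.9, 3.2), a distance of √(4.3² + 4.2²) ≈ 6.0.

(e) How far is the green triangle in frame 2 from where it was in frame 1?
6.4

The green triangle moved from (12.7, 10.3) to (10.6, 4.3), a distance of √(2.1² + 6.0²) ≈ 6.4.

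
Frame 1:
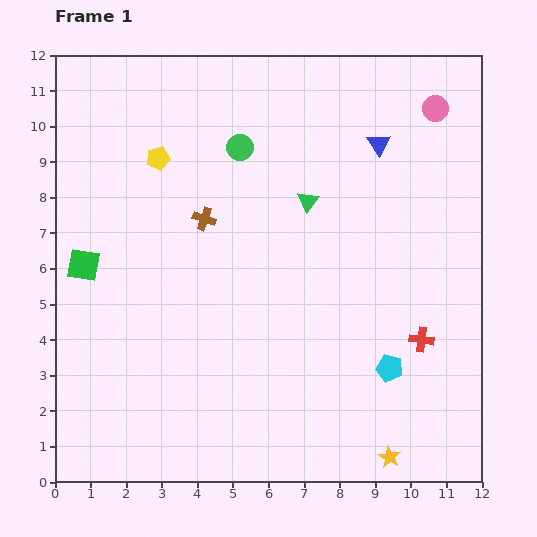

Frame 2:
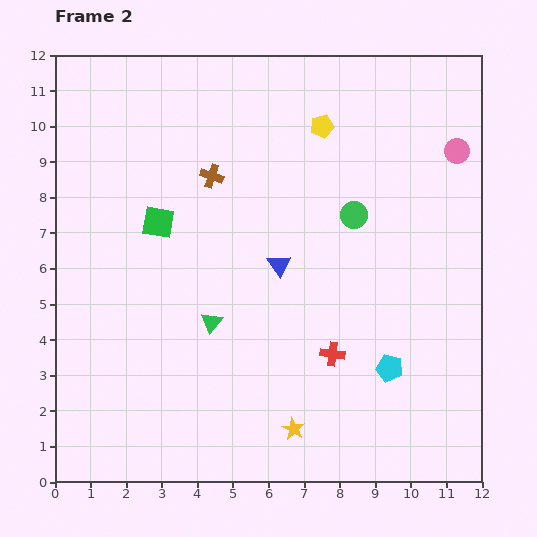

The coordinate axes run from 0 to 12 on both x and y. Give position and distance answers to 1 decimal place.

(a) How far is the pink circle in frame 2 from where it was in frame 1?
1.3

The pink circle moved from (10.7, 10.5) to (11.3, 9.3), a distance of √(0.6² + 1.2²) ≈ 1.3.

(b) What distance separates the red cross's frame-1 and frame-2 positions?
2.5

The red cross moved from (10.3, 4.0) to (7.8, 3.6), a distance of √(2.5² + 0.4²) ≈ 2.5.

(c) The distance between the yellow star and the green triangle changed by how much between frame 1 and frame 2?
-3.8

Distance in frame 1: 7.6. Distance in frame 2: 3.8.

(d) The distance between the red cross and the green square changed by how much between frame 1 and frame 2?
-3.6

Distance in frame 1: 9.7. Distance in frame 2: 6.1.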